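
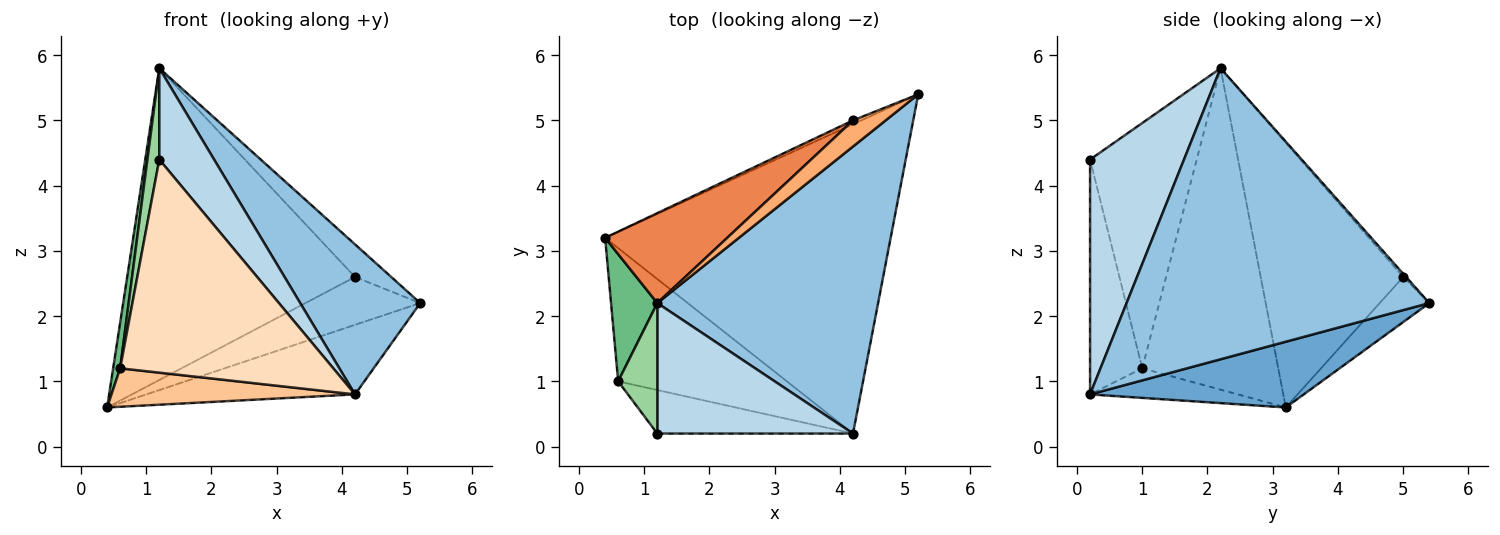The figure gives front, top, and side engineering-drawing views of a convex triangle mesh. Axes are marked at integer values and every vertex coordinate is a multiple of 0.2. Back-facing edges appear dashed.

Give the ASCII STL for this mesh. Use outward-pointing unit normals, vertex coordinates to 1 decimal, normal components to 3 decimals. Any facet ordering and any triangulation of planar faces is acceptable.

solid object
 facet normal 0.219 0.214 -0.952
  outer loop
   vertex 4.2 0.2 0.8
   vertex 0.4 3.2 0.6
   vertex 5.2 5.4 2.2
  endloop
 endfacet
 facet normal 0.760 -0.301 0.576
  outer loop
   vertex 1.2 2.2 5.8
   vertex 4.2 0.2 0.8
   vertex 5.2 5.4 2.2
  endloop
 endfacet
 facet normal 0.701 -0.409 0.584
  outer loop
   vertex 1.2 0.2 4.4
   vertex 4.2 0.2 0.8
   vertex 1.2 2.2 5.8
  endloop
 endfacet
 facet normal -0.395 0.916 -0.073
  outer loop
   vertex 4.2 5.0 2.6
   vertex 5.2 5.4 2.2
   vertex 0.4 3.2 0.6
  endloop
 endfacet
 facet normal -0.515 0.824 0.238
  outer loop
   vertex 4.2 5.0 2.6
   vertex 0.4 3.2 0.6
   vertex 1.2 2.2 5.8
  endloop
 endfacet
 facet normal -0.062 0.779 0.623
  outer loop
   vertex 4.2 5.0 2.6
   vertex 1.2 2.2 5.8
   vertex 5.2 5.4 2.2
  endloop
 endfacet
 facet normal -0.166 -0.273 -0.947
  outer loop
   vertex 0.6 1.0 1.2
   vertex 0.4 3.2 0.6
   vertex 4.2 0.2 0.8
  endloop
 endfacet
 facet normal -0.233 -0.953 -0.194
  outer loop
   vertex 0.6 1.0 1.2
   vertex 4.2 0.2 0.8
   vertex 1.2 0.2 4.4
  endloop
 endfacet
 facet normal -0.989 -0.051 0.142
  outer loop
   vertex 0.6 1.0 1.2
   vertex 1.2 2.2 5.8
   vertex 0.4 3.2 0.6
  endloop
 endfacet
 facet normal -0.982 -0.110 0.157
  outer loop
   vertex 0.6 1.0 1.2
   vertex 1.2 0.2 4.4
   vertex 1.2 2.2 5.8
  endloop
 endfacet
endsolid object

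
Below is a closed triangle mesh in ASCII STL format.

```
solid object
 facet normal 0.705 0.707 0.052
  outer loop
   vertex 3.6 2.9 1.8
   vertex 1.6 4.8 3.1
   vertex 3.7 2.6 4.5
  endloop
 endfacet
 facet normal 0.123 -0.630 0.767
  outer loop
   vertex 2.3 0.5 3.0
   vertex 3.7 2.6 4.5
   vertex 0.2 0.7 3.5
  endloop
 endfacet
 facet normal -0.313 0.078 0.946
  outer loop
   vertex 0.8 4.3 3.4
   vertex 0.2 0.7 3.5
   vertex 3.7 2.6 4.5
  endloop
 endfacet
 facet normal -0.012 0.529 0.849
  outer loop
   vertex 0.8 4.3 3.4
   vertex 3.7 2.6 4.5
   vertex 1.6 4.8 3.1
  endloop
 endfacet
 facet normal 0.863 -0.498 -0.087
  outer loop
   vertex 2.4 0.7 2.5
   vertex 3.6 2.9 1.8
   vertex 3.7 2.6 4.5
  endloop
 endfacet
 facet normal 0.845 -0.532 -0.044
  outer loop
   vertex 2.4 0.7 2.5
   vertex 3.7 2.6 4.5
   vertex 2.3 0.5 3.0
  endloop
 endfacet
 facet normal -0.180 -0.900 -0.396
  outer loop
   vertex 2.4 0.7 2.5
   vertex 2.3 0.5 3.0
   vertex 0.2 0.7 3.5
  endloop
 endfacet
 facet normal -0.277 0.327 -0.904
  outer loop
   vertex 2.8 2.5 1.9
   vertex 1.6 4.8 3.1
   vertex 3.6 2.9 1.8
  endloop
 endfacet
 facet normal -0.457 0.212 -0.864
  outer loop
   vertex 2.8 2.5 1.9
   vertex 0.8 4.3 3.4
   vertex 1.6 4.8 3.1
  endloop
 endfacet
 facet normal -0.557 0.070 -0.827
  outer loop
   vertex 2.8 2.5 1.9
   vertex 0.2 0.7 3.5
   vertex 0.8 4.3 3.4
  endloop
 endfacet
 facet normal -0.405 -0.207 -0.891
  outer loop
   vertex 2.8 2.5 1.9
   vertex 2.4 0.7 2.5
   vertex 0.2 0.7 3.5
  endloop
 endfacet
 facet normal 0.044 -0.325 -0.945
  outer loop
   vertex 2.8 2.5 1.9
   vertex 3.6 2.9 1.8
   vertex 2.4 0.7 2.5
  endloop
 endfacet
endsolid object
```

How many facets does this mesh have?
12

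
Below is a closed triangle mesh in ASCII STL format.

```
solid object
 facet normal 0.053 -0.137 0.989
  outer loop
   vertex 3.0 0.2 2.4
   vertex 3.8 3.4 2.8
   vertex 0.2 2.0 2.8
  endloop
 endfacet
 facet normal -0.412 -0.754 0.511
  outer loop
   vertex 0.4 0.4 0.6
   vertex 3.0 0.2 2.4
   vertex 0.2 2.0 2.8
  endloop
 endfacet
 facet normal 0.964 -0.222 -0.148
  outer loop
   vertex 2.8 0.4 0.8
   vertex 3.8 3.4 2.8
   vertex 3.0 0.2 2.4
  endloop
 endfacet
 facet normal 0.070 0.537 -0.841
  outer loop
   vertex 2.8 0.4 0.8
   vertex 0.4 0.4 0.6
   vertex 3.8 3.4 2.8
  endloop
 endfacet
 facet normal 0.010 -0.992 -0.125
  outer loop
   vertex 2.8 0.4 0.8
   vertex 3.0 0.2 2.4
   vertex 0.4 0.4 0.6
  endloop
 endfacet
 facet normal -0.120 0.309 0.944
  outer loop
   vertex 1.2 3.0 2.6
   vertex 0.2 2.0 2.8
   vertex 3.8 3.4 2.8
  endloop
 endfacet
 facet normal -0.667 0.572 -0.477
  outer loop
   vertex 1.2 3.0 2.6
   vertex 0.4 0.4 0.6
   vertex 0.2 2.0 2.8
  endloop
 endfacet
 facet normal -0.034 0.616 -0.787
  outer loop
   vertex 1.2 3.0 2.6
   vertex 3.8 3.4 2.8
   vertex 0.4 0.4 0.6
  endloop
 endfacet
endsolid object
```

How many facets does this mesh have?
8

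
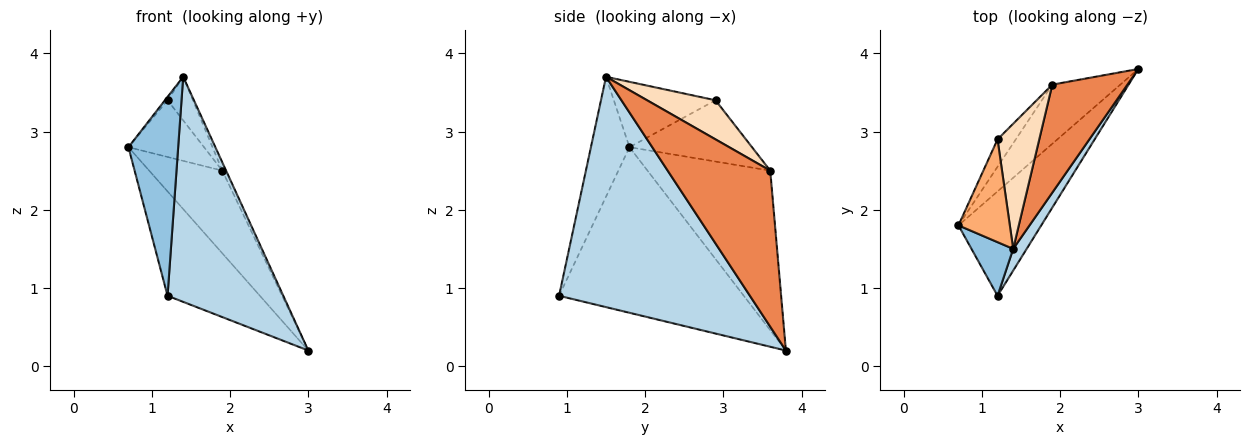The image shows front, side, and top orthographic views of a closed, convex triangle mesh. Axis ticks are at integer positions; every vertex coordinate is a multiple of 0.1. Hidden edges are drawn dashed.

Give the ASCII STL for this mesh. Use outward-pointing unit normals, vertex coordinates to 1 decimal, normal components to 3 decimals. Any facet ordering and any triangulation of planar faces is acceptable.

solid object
 facet normal -0.816 0.408 -0.408
  outer loop
   vertex 1.2 0.9 0.9
   vertex 0.7 1.8 2.8
   vertex 3.0 3.8 0.2
  endloop
 endfacet
 facet normal -0.599 -0.773 0.208
  outer loop
   vertex 1.4 1.5 3.7
   vertex 0.7 1.8 2.8
   vertex 1.2 0.9 0.9
  endloop
 endfacet
 facet normal 0.854 -0.518 0.050
  outer loop
   vertex 1.4 1.5 3.7
   vertex 1.2 0.9 0.9
   vertex 3.0 3.8 0.2
  endloop
 endfacet
 facet normal -0.807 0.480 -0.344
  outer loop
   vertex 1.9 3.6 2.5
   vertex 3.0 3.8 0.2
   vertex 0.7 1.8 2.8
  endloop
 endfacet
 facet normal 0.901 0.033 0.434
  outer loop
   vertex 1.9 3.6 2.5
   vertex 1.4 1.5 3.7
   vertex 3.0 3.8 0.2
  endloop
 endfacet
 facet normal -0.786 0.020 0.618
  outer loop
   vertex 1.2 2.9 3.4
   vertex 0.7 1.8 2.8
   vertex 1.4 1.5 3.7
  endloop
 endfacet
 facet normal -0.825 0.509 -0.246
  outer loop
   vertex 1.2 2.9 3.4
   vertex 1.9 3.6 2.5
   vertex 0.7 1.8 2.8
  endloop
 endfacet
 facet normal 0.663 0.246 0.707
  outer loop
   vertex 1.2 2.9 3.4
   vertex 1.4 1.5 3.7
   vertex 1.9 3.6 2.5
  endloop
 endfacet
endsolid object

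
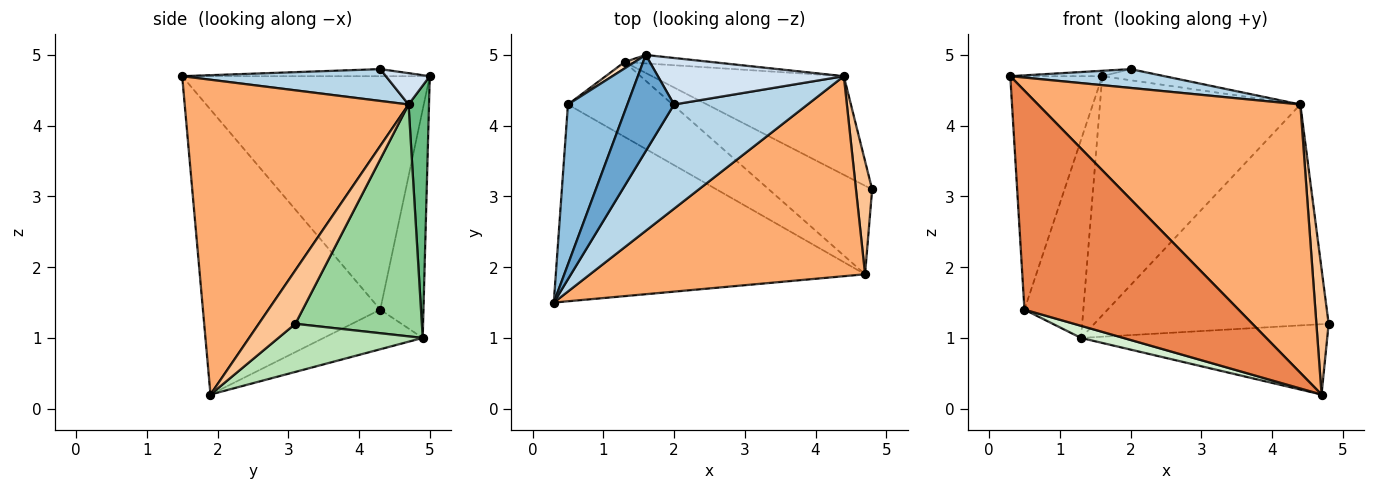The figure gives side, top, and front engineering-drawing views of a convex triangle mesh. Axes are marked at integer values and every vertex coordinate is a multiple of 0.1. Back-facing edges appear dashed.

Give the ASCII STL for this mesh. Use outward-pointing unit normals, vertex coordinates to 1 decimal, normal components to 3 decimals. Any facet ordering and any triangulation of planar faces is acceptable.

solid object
 facet normal -0.150 0.056 0.987
  outer loop
   vertex 2.0 4.3 4.8
   vertex 1.6 5.0 4.7
   vertex 0.3 1.5 4.7
  endloop
 endfacet
 facet normal -0.912 0.339 0.232
  outer loop
   vertex 0.5 4.3 1.4
   vertex 0.3 1.5 4.7
   vertex 1.6 5.0 4.7
  endloop
 endfacet
 facet normal 0.228 -0.173 0.958
  outer loop
   vertex 4.4 4.7 4.3
   vertex 2.0 4.3 4.8
   vertex 0.3 1.5 4.7
  endloop
 endfacet
 facet normal 0.162 0.230 0.960
  outer loop
   vertex 4.4 4.7 4.3
   vertex 1.6 5.0 4.7
   vertex 2.0 4.3 4.8
  endloop
 endfacet
 facet normal -0.524 -0.633 -0.569
  outer loop
   vertex 4.7 1.9 0.2
   vertex 0.3 1.5 4.7
   vertex 0.5 4.3 1.4
  endloop
 endfacet
 facet normal 0.565 -0.662 0.493
  outer loop
   vertex 4.7 1.9 0.2
   vertex 4.4 4.7 4.3
   vertex 0.3 1.5 4.7
  endloop
 endfacet
 facet normal 0.912 -0.305 0.275
  outer loop
   vertex 4.7 1.9 0.2
   vertex 4.8 3.1 1.2
   vertex 4.4 4.7 4.3
  endloop
 endfacet
 facet normal -0.591 0.806 0.026
  outer loop
   vertex 1.3 4.9 1.0
   vertex 0.5 4.3 1.4
   vertex 1.6 5.0 4.7
  endloop
 endfacet
 facet normal 0.102 0.994 -0.035
  outer loop
   vertex 1.3 4.9 1.0
   vertex 1.6 5.0 4.7
   vertex 4.4 4.7 4.3
  endloop
 endfacet
 facet normal 0.442 0.819 -0.366
  outer loop
   vertex 1.3 4.9 1.0
   vertex 4.4 4.7 4.3
   vertex 4.8 3.1 1.2
  endloop
 endfacet
 facet normal 0.343 0.584 -0.736
  outer loop
   vertex 1.3 4.9 1.0
   vertex 4.8 3.1 1.2
   vertex 4.7 1.9 0.2
  endloop
 endfacet
 facet normal -0.350 -0.150 -0.925
  outer loop
   vertex 1.3 4.9 1.0
   vertex 4.7 1.9 0.2
   vertex 0.5 4.3 1.4
  endloop
 endfacet
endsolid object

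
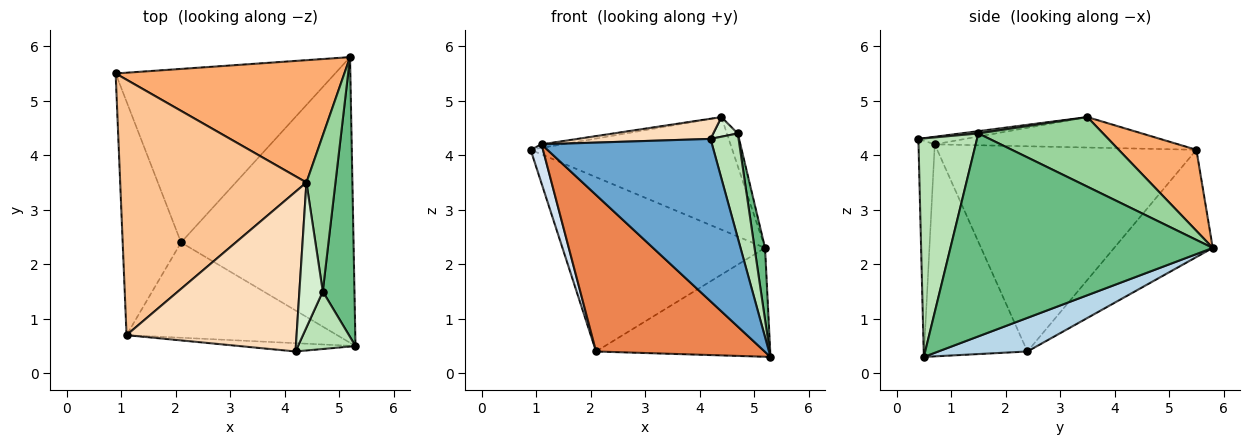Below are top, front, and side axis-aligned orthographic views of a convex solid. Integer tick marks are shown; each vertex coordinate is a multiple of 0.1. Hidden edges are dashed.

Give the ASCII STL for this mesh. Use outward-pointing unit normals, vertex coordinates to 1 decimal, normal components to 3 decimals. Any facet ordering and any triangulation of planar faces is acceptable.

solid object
 facet normal -0.095 -0.994 -0.051
  outer loop
   vertex 1.1 0.7 4.2
   vertex 5.3 0.5 0.3
   vertex 4.2 0.4 4.3
  endloop
 endfacet
 facet normal -0.326 0.670 -0.667
  outer loop
   vertex 2.1 2.4 0.4
   vertex 0.9 5.5 4.1
   vertex 5.2 5.8 2.3
  endloop
 endfacet
 facet normal 0.179 0.350 -0.919
  outer loop
   vertex 2.1 2.4 0.4
   vertex 5.2 5.8 2.3
   vertex 5.3 0.5 0.3
  endloop
 endfacet
 facet normal -0.961 -0.046 -0.273
  outer loop
   vertex 2.1 2.4 0.4
   vertex 1.1 0.7 4.2
   vertex 0.9 5.5 4.1
  endloop
 endfacet
 facet normal -0.464 -0.757 -0.461
  outer loop
   vertex 2.1 2.4 0.4
   vertex 5.3 0.5 0.3
   vertex 1.1 0.7 4.2
  endloop
 endfacet
 facet normal 0.252 0.655 0.712
  outer loop
   vertex 4.4 3.5 4.7
   vertex 5.2 5.8 2.3
   vertex 0.9 5.5 4.1
  endloop
 endfacet
 facet normal -0.161 0.014 0.987
  outer loop
   vertex 4.4 3.5 4.7
   vertex 0.9 5.5 4.1
   vertex 1.1 0.7 4.2
  endloop
 endfacet
 facet normal -0.044 -0.125 0.991
  outer loop
   vertex 4.4 3.5 4.7
   vertex 1.1 0.7 4.2
   vertex 4.2 0.4 4.3
  endloop
 endfacet
 facet normal 0.987 -0.040 0.154
  outer loop
   vertex 4.7 1.5 4.4
   vertex 5.3 0.5 0.3
   vertex 5.2 5.8 2.3
  endloop
 endfacet
 facet normal 0.920 0.080 0.384
  outer loop
   vertex 4.7 1.5 4.4
   vertex 5.2 5.8 2.3
   vertex 4.4 3.5 4.7
  endloop
 endfacet
 facet normal 0.878 -0.420 0.231
  outer loop
   vertex 4.7 1.5 4.4
   vertex 4.2 0.4 4.3
   vertex 5.3 0.5 0.3
  endloop
 endfacet
 facet normal 0.096 -0.133 0.986
  outer loop
   vertex 4.7 1.5 4.4
   vertex 4.4 3.5 4.7
   vertex 4.2 0.4 4.3
  endloop
 endfacet
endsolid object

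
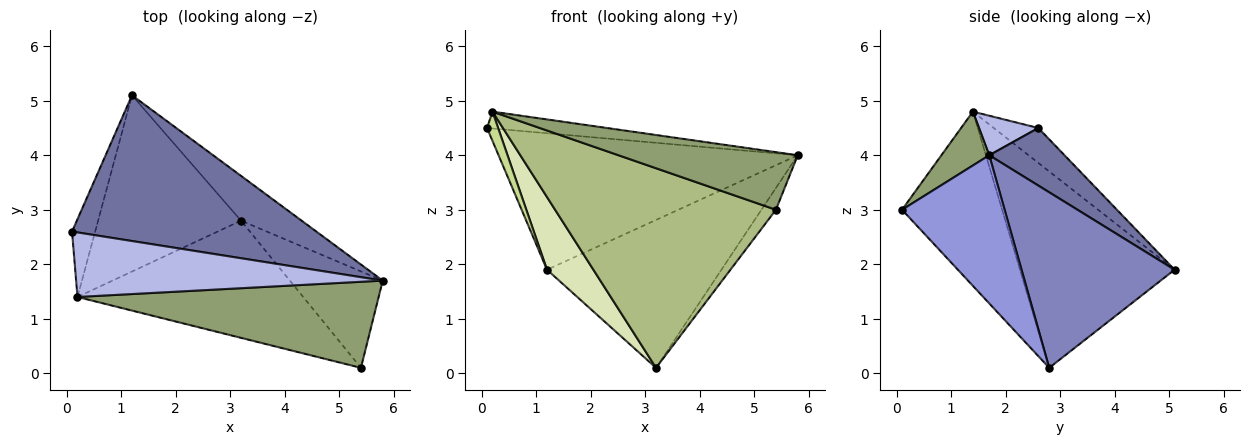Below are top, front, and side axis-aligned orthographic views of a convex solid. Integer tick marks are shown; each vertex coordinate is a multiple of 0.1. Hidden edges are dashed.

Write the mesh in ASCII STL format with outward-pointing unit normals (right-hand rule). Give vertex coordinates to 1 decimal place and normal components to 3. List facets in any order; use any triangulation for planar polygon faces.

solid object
 facet normal 0.169 0.674 0.719
  outer loop
   vertex 1.2 5.1 1.9
   vertex 0.1 2.6 4.5
   vertex 5.8 1.7 4.0
  endloop
 endfacet
 facet normal 0.643 0.733 -0.222
  outer loop
   vertex 3.2 2.8 0.1
   vertex 1.2 5.1 1.9
   vertex 5.8 1.7 4.0
  endloop
 endfacet
 facet normal 0.841 0.119 -0.527
  outer loop
   vertex 5.4 0.1 3.0
   vertex 3.2 2.8 0.1
   vertex 5.8 1.7 4.0
  endloop
 endfacet
 facet normal 0.124 0.250 0.960
  outer loop
   vertex 0.2 1.4 4.8
   vertex 5.8 1.7 4.0
   vertex 0.1 2.6 4.5
  endloop
 endfacet
 facet normal 0.147 -0.550 0.822
  outer loop
   vertex 0.2 1.4 4.8
   vertex 5.4 0.1 3.0
   vertex 5.8 1.7 4.0
  endloop
 endfacet
 facet normal -0.364 -0.803 -0.472
  outer loop
   vertex 0.2 1.4 4.8
   vertex 3.2 2.8 0.1
   vertex 5.4 0.1 3.0
  endloop
 endfacet
 facet normal -0.816 -0.203 -0.541
  outer loop
   vertex 0.2 1.4 4.8
   vertex 0.1 2.6 4.5
   vertex 1.2 5.1 1.9
  endloop
 endfacet
 facet normal -0.786 -0.236 -0.572
  outer loop
   vertex 0.2 1.4 4.8
   vertex 1.2 5.1 1.9
   vertex 3.2 2.8 0.1
  endloop
 endfacet
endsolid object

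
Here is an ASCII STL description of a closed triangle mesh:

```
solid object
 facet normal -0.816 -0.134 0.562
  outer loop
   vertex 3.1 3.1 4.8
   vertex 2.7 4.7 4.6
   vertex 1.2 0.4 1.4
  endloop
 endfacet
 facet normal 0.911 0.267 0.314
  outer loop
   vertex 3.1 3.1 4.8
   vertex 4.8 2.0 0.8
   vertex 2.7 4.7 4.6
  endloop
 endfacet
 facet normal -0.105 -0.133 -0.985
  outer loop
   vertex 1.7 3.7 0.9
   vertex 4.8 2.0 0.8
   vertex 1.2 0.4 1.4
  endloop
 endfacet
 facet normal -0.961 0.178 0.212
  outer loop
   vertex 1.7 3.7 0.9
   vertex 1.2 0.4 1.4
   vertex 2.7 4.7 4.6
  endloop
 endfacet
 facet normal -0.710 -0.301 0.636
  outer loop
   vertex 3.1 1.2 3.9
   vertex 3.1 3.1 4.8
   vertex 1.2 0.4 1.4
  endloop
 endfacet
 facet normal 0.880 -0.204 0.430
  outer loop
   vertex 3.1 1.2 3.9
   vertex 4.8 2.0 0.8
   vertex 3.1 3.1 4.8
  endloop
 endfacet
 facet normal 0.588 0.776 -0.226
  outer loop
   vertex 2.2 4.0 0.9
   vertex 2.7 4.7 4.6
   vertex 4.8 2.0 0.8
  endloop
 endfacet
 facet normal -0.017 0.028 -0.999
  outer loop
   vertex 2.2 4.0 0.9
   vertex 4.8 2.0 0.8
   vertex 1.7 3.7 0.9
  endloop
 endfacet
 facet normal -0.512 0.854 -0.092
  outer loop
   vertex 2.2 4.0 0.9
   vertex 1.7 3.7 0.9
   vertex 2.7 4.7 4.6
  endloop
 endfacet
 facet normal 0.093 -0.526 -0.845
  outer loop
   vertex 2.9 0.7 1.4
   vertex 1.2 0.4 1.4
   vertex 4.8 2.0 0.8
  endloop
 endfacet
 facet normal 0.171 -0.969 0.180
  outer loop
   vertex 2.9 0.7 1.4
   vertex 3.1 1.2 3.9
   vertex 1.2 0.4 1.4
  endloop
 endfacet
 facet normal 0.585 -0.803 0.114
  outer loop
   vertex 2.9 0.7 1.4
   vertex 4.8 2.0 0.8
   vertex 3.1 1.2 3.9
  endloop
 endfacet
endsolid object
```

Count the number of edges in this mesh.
18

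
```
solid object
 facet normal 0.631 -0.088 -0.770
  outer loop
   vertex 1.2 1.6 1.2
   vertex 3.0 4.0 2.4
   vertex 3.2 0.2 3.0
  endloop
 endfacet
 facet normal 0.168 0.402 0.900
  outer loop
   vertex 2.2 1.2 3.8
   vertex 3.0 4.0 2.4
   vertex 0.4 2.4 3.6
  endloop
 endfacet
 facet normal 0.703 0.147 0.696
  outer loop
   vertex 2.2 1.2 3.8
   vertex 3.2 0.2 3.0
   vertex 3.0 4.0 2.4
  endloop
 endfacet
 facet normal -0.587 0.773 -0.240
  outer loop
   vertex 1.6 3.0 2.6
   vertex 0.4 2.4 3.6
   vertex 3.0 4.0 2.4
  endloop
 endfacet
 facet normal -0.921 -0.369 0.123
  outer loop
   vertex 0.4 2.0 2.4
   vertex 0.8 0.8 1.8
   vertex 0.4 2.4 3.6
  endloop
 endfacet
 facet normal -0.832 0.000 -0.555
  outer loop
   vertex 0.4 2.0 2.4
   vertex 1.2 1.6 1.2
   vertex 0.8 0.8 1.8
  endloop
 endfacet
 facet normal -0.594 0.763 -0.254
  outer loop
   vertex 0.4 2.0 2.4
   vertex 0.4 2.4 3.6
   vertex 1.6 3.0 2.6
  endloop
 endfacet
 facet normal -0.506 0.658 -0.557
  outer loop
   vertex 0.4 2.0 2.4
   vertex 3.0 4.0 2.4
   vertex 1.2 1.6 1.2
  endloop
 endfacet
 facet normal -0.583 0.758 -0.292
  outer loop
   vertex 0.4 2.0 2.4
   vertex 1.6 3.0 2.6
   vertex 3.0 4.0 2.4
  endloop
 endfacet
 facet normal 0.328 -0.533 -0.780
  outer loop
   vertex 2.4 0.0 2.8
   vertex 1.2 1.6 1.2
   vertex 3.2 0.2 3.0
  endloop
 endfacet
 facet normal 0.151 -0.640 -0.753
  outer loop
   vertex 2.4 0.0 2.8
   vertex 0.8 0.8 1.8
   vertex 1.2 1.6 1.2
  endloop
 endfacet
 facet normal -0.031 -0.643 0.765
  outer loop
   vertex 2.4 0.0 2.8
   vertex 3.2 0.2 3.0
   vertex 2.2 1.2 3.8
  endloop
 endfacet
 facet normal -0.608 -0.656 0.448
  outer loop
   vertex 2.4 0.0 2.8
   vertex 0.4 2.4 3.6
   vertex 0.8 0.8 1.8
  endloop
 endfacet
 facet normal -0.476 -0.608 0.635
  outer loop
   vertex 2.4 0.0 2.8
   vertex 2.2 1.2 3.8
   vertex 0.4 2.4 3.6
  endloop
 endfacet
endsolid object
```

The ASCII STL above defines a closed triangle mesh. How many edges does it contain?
21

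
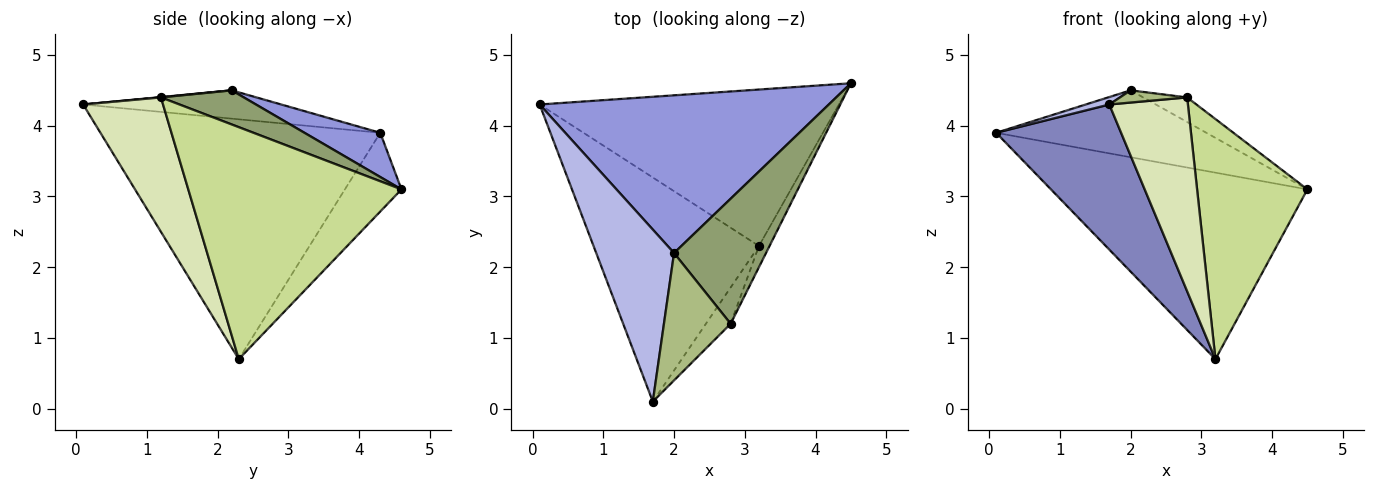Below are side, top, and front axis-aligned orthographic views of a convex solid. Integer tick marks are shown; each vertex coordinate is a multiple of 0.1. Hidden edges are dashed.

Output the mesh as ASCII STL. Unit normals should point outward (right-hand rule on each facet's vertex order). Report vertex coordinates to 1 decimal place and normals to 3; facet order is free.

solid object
 facet normal -0.167 0.755 -0.634
  outer loop
   vertex 3.2 2.3 0.7
   vertex 0.1 4.3 3.9
   vertex 4.5 4.6 3.1
  endloop
 endfacet
 facet normal -0.773 -0.345 -0.533
  outer loop
   vertex 3.2 2.3 0.7
   vertex 1.7 0.1 4.3
   vertex 0.1 4.3 3.9
  endloop
 endfacet
 facet normal 0.139 0.387 0.912
  outer loop
   vertex 2.0 2.2 4.5
   vertex 4.5 4.6 3.1
   vertex 0.1 4.3 3.9
  endloop
 endfacet
 facet normal -0.341 -0.041 0.939
  outer loop
   vertex 2.0 2.2 4.5
   vertex 0.1 4.3 3.9
   vertex 1.7 0.1 4.3
  endloop
 endfacet
 facet normal 0.342 0.181 0.922
  outer loop
   vertex 2.8 1.2 4.4
   vertex 4.5 4.6 3.1
   vertex 2.0 2.2 4.5
  endloop
 endfacet
 facet normal 0.005 -0.096 0.995
  outer loop
   vertex 2.8 1.2 4.4
   vertex 2.0 2.2 4.5
   vertex 1.7 0.1 4.3
  endloop
 endfacet
 facet normal 0.887 -0.459 -0.041
  outer loop
   vertex 2.8 1.2 4.4
   vertex 3.2 2.3 0.7
   vertex 4.5 4.6 3.1
  endloop
 endfacet
 facet normal 0.707 -0.695 -0.130
  outer loop
   vertex 2.8 1.2 4.4
   vertex 1.7 0.1 4.3
   vertex 3.2 2.3 0.7
  endloop
 endfacet
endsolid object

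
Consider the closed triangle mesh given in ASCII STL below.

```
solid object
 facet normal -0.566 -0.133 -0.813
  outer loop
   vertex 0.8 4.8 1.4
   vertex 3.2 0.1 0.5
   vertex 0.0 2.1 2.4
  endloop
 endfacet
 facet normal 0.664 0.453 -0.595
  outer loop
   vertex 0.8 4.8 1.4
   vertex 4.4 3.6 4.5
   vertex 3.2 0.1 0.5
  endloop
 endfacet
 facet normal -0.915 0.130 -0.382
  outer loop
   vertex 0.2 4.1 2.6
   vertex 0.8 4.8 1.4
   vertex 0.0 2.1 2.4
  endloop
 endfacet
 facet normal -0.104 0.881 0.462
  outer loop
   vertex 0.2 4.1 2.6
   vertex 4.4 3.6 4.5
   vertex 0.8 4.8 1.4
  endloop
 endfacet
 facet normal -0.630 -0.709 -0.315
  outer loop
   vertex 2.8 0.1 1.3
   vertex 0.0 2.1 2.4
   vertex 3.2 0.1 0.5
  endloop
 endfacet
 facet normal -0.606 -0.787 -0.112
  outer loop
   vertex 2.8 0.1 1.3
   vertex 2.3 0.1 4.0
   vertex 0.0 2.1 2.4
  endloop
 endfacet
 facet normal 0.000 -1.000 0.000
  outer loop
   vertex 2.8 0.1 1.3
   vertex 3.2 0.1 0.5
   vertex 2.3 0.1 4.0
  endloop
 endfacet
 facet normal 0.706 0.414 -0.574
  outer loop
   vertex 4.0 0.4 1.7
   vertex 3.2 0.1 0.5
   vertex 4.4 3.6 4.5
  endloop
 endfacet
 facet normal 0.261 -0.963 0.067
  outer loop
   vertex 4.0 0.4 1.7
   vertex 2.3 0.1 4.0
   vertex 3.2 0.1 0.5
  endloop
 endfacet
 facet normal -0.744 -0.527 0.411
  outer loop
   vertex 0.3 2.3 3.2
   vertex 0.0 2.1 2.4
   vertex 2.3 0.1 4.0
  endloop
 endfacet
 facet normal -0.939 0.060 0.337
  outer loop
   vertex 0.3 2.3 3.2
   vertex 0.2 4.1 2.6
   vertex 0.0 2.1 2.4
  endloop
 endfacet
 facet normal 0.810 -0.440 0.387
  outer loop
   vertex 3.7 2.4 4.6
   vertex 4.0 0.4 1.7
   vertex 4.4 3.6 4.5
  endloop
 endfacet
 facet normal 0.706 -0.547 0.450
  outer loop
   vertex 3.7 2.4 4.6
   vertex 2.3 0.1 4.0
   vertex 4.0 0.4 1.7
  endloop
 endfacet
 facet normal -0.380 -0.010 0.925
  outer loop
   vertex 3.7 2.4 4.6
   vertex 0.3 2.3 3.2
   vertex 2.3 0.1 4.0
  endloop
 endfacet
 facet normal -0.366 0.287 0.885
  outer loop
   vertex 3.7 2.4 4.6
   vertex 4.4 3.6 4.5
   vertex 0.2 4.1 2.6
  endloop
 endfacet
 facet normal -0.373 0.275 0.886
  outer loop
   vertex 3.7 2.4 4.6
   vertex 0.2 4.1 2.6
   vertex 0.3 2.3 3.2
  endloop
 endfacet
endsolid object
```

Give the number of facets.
16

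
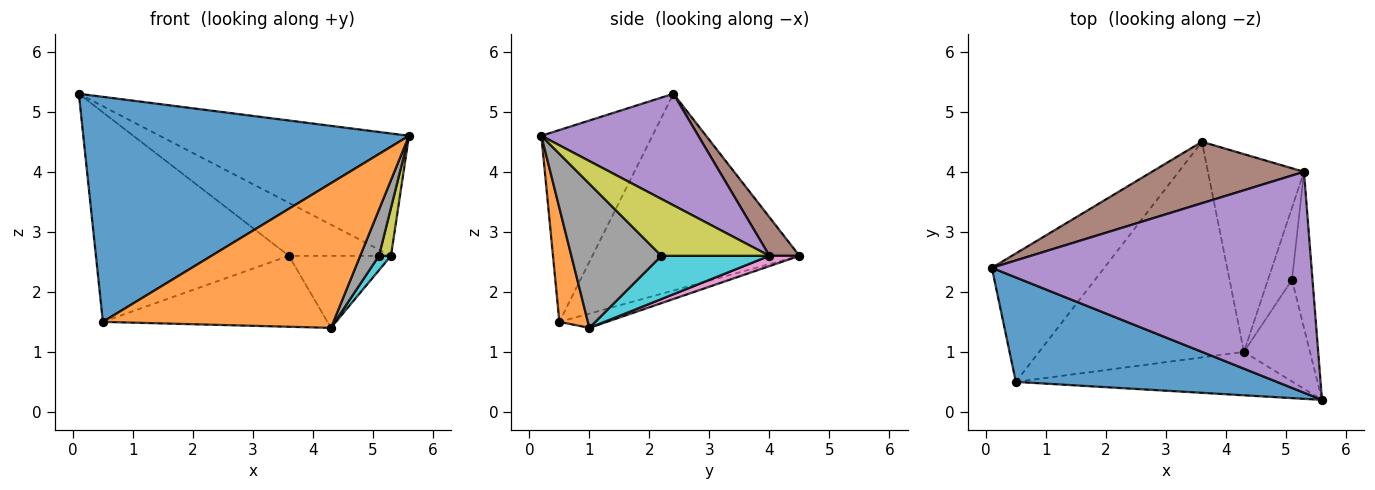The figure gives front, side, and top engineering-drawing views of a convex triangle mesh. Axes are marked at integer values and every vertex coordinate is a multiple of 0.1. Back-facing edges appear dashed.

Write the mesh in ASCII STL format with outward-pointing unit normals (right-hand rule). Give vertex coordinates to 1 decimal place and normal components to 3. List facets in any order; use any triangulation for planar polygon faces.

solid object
 facet normal -0.295 -0.867 0.402
  outer loop
   vertex 0.5 0.5 1.5
   vertex 5.6 0.2 4.6
   vertex 0.1 2.4 5.3
  endloop
 endfacet
 facet normal 0.118 -0.951 -0.286
  outer loop
   vertex 0.5 0.5 1.5
   vertex 4.3 1.0 1.4
   vertex 5.6 0.2 4.6
  endloop
 endfacet
 facet normal -0.675 0.629 -0.386
  outer loop
   vertex 0.5 0.5 1.5
   vertex 0.1 2.4 5.3
   vertex 3.6 4.5 2.6
  endloop
 endfacet
 facet normal -0.066 0.312 -0.948
  outer loop
   vertex 0.5 0.5 1.5
   vertex 3.6 4.5 2.6
   vertex 4.3 1.0 1.4
  endloop
 endfacet
 facet normal 0.292 0.463 0.837
  outer loop
   vertex 5.3 4.0 2.6
   vertex 0.1 2.4 5.3
   vertex 5.6 0.2 4.6
  endloop
 endfacet
 facet normal 0.189 0.642 0.744
  outer loop
   vertex 5.3 4.0 2.6
   vertex 3.6 4.5 2.6
   vertex 0.1 2.4 5.3
  endloop
 endfacet
 facet normal 0.100 0.341 -0.935
  outer loop
   vertex 5.3 4.0 2.6
   vertex 4.3 1.0 1.4
   vertex 3.6 4.5 2.6
  endloop
 endfacet
 facet normal 0.893 -0.186 -0.409
  outer loop
   vertex 5.1 2.2 2.6
   vertex 5.6 0.2 4.6
   vertex 4.3 1.0 1.4
  endloop
 endfacet
 facet normal 0.935 -0.104 -0.338
  outer loop
   vertex 5.1 2.2 2.6
   vertex 5.3 4.0 2.6
   vertex 5.6 0.2 4.6
  endloop
 endfacet
 facet normal 0.870 -0.097 -0.483
  outer loop
   vertex 5.1 2.2 2.6
   vertex 4.3 1.0 1.4
   vertex 5.3 4.0 2.6
  endloop
 endfacet
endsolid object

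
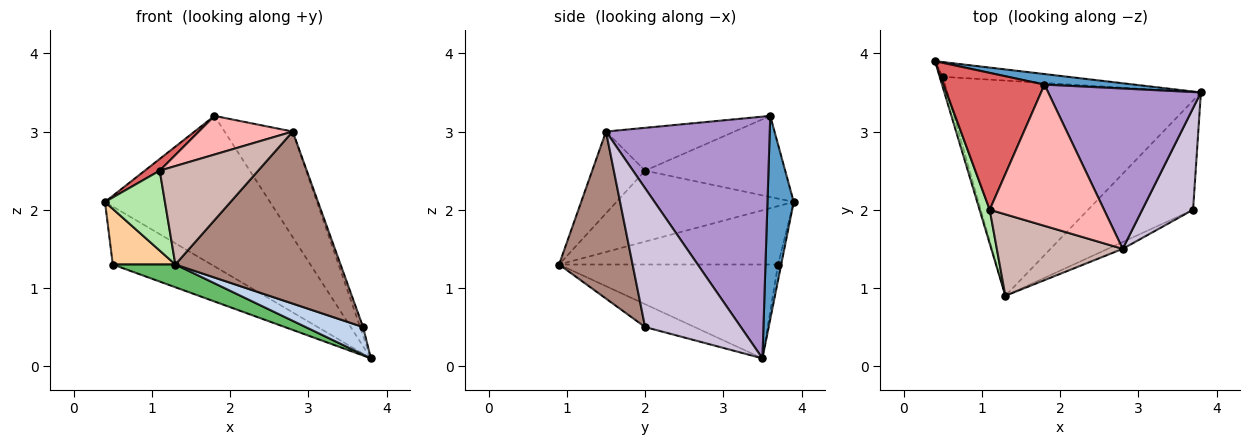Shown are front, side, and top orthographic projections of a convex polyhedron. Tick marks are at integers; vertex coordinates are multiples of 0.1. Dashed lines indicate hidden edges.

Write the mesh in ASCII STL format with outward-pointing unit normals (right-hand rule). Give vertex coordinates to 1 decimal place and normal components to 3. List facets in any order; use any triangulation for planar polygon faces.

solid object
 facet normal 0.157 0.985 0.069
  outer loop
   vertex 1.8 3.6 3.2
   vertex 3.8 3.5 0.1
   vertex 0.4 3.9 2.1
  endloop
 endfacet
 facet normal -0.207 -0.239 -0.949
  outer loop
   vertex 3.7 2.0 0.5
   vertex 1.3 0.9 1.3
   vertex 3.8 3.5 0.1
  endloop
 endfacet
 facet normal -0.031 0.969 -0.246
  outer loop
   vertex 0.5 3.7 1.3
   vertex 0.4 3.9 2.1
   vertex 3.8 3.5 0.1
  endloop
 endfacet
 facet normal -0.960 -0.274 -0.051
  outer loop
   vertex 0.5 3.7 1.3
   vertex 1.3 0.9 1.3
   vertex 0.4 3.9 2.1
  endloop
 endfacet
 facet normal -0.345 -0.099 -0.933
  outer loop
   vertex 0.5 3.7 1.3
   vertex 3.8 3.5 0.1
   vertex 1.3 0.9 1.3
  endloop
 endfacet
 facet normal -0.939 -0.317 0.135
  outer loop
   vertex 1.1 2.0 2.5
   vertex 0.4 3.9 2.1
   vertex 1.3 0.9 1.3
  endloop
 endfacet
 facet normal -0.625 -0.067 0.778
  outer loop
   vertex 1.1 2.0 2.5
   vertex 1.8 3.6 3.2
   vertex 0.4 3.9 2.1
  endloop
 endfacet
 facet normal -0.340 -0.248 0.907
  outer loop
   vertex 2.8 1.5 3.0
   vertex 1.8 3.6 3.2
   vertex 1.1 2.0 2.5
  endloop
 endfacet
 facet normal 0.798 0.332 0.504
  outer loop
   vertex 2.8 1.5 3.0
   vertex 3.8 3.5 0.1
   vertex 1.8 3.6 3.2
  endloop
 endfacet
 facet normal 0.939 0.029 0.344
  outer loop
   vertex 2.8 1.5 3.0
   vertex 3.7 2.0 0.5
   vertex 3.8 3.5 0.1
  endloop
 endfacet
 facet normal 0.406 -0.913 -0.036
  outer loop
   vertex 2.8 1.5 3.0
   vertex 1.3 0.9 1.3
   vertex 3.7 2.0 0.5
  endloop
 endfacet
 facet normal -0.383 -0.712 0.589
  outer loop
   vertex 2.8 1.5 3.0
   vertex 1.1 2.0 2.5
   vertex 1.3 0.9 1.3
  endloop
 endfacet
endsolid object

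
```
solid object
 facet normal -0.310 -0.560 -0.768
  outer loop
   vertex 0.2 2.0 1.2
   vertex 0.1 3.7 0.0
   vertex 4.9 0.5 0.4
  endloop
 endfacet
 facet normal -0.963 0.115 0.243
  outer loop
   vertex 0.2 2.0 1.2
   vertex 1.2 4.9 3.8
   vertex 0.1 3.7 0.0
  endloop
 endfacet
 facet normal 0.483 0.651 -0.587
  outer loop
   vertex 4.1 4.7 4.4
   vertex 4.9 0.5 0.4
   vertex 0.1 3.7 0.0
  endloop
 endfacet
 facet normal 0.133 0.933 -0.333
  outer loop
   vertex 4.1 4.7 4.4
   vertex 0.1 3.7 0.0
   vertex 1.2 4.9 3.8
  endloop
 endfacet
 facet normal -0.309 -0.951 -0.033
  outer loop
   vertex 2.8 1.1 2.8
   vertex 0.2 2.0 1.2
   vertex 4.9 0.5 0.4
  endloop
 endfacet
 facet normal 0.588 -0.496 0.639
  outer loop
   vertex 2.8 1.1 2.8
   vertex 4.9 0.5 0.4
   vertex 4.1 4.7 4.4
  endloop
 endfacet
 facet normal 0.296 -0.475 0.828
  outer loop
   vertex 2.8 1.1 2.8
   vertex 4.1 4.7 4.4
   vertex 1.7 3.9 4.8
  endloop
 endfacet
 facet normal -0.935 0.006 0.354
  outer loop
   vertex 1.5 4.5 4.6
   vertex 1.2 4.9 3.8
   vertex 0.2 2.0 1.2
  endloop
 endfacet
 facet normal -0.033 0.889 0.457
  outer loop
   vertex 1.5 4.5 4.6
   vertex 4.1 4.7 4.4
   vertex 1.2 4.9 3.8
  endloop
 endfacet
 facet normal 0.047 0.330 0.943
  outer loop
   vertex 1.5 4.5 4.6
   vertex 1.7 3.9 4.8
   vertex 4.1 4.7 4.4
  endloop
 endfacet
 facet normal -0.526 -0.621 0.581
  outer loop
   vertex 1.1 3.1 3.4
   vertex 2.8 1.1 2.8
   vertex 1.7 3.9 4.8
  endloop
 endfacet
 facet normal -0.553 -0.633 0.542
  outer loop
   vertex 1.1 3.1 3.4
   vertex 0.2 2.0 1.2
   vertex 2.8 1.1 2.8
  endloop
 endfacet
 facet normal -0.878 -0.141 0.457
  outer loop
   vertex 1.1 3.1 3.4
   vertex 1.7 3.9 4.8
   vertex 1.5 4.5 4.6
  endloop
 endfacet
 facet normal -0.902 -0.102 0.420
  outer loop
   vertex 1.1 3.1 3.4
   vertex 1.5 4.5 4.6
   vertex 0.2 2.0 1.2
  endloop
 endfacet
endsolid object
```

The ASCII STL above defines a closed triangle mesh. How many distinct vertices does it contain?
9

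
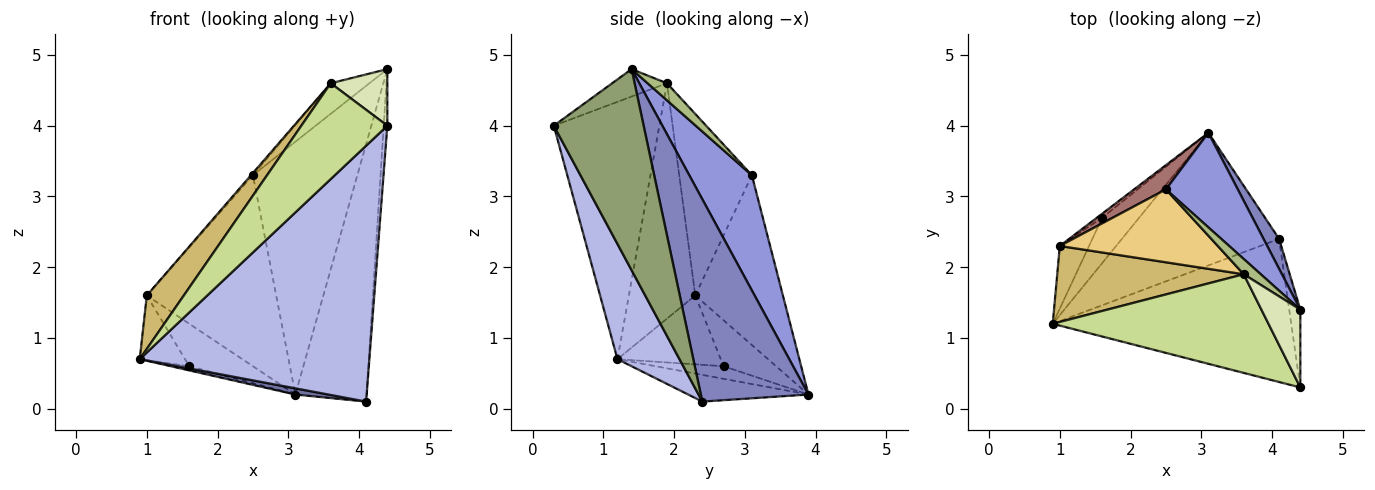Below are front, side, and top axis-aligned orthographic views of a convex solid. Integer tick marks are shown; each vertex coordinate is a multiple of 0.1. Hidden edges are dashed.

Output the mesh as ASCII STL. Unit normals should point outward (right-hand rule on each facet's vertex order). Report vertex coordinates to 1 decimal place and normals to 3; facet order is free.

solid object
 facet normal -0.167 -0.046 -0.985
  outer loop
   vertex 4.1 2.4 0.1
   vertex 0.9 1.2 0.7
   vertex 3.1 3.9 0.2
  endloop
 endfacet
 facet normal 0.832 0.551 0.064
  outer loop
   vertex 4.1 2.4 0.1
   vertex 3.1 3.9 0.2
   vertex 4.4 1.4 4.8
  endloop
 endfacet
 facet normal 0.490 0.817 0.306
  outer loop
   vertex 2.5 3.1 3.3
   vertex 4.4 1.4 4.8
   vertex 3.1 3.9 0.2
  endloop
 endfacet
 facet normal 0.229 -0.849 -0.475
  outer loop
   vertex 4.4 0.3 4.0
   vertex 0.9 1.2 0.7
   vertex 4.1 2.4 0.1
  endloop
 endfacet
 facet normal 0.998 0.040 -0.055
  outer loop
   vertex 4.4 0.3 4.0
   vertex 4.1 2.4 0.1
   vertex 4.4 1.4 4.8
  endloop
 endfacet
 facet normal 0.408 0.816 0.408
  outer loop
   vertex 3.6 1.9 4.6
   vertex 4.4 1.4 4.8
   vertex 2.5 3.1 3.3
  endloop
 endfacet
 facet normal -0.650 -0.529 0.545
  outer loop
   vertex 3.6 1.9 4.6
   vertex 0.9 1.2 0.7
   vertex 4.4 0.3 4.0
  endloop
 endfacet
 facet normal -0.495 -0.511 0.703
  outer loop
   vertex 3.6 1.9 4.6
   vertex 4.4 0.3 4.0
   vertex 4.4 1.4 4.8
  endloop
 endfacet
 facet normal -0.321 0.087 -0.943
  outer loop
   vertex 1.6 2.7 0.6
   vertex 3.1 3.9 0.2
   vertex 0.9 1.2 0.7
  endloop
 endfacet
 facet normal -0.718 -0.400 0.569
  outer loop
   vertex 1.0 2.3 1.6
   vertex 0.9 1.2 0.7
   vertex 3.6 1.9 4.6
  endloop
 endfacet
 facet normal -0.754 0.020 0.656
  outer loop
   vertex 1.0 2.3 1.6
   vertex 3.6 1.9 4.6
   vertex 2.5 3.1 3.3
  endloop
 endfacet
 facet normal -0.854 0.374 -0.362
  outer loop
   vertex 1.0 2.3 1.6
   vertex 1.6 2.7 0.6
   vertex 0.9 1.2 0.7
  endloop
 endfacet
 facet normal -0.558 0.823 0.105
  outer loop
   vertex 1.0 2.3 1.6
   vertex 2.5 3.1 3.3
   vertex 3.1 3.9 0.2
  endloop
 endfacet
 facet normal -0.635 0.769 -0.073
  outer loop
   vertex 1.0 2.3 1.6
   vertex 3.1 3.9 0.2
   vertex 1.6 2.7 0.6
  endloop
 endfacet
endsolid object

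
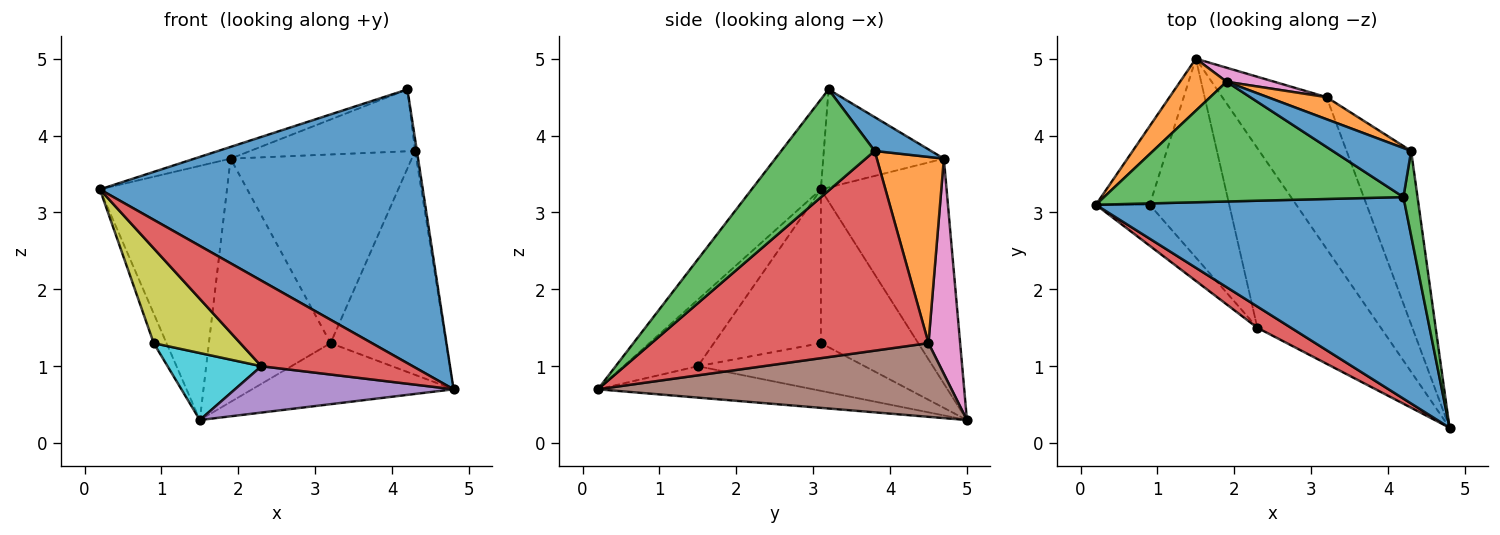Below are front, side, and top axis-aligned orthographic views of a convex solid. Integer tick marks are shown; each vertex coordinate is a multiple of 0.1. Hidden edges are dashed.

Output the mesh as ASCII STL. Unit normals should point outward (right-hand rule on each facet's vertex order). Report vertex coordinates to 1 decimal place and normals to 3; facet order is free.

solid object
 facet normal -0.170 -0.794 0.584
  outer loop
   vertex 4.2 3.2 4.6
   vertex 0.2 3.1 3.3
   vertex 4.8 0.2 0.7
  endloop
 endfacet
 facet normal -0.696 0.703 0.144
  outer loop
   vertex 1.9 4.7 3.7
   vertex 1.5 5.0 0.3
   vertex 0.2 3.1 3.3
  endloop
 endfacet
 facet normal -0.310 0.093 0.946
  outer loop
   vertex 1.9 4.7 3.7
   vertex 0.2 3.1 3.3
   vertex 4.2 3.2 4.6
  endloop
 endfacet
 facet normal -0.430 -0.876 0.217
  outer loop
   vertex 2.3 1.5 1.0
   vertex 4.8 0.2 0.7
   vertex 0.2 3.1 3.3
  endloop
 endfacet
 facet normal -0.239 -0.243 -0.940
  outer loop
   vertex 2.3 1.5 1.0
   vertex 1.5 5.0 0.3
   vertex 4.8 0.2 0.7
  endloop
 endfacet
 facet normal 0.548 0.312 -0.776
  outer loop
   vertex 3.2 4.5 1.3
   vertex 4.8 0.2 0.7
   vertex 1.5 5.0 0.3
  endloop
 endfacet
 facet normal 0.251 0.966 0.056
  outer loop
   vertex 3.2 4.5 1.3
   vertex 1.5 5.0 0.3
   vertex 1.9 4.7 3.7
  endloop
 endfacet
 facet normal -0.937 0.123 -0.328
  outer loop
   vertex 0.9 3.1 1.3
   vertex 0.2 3.1 3.3
   vertex 1.5 5.0 0.3
  endloop
 endfacet
 facet normal -0.750 -0.607 -0.263
  outer loop
   vertex 0.9 3.1 1.3
   vertex 2.3 1.5 1.0
   vertex 0.2 3.1 3.3
  endloop
 endfacet
 facet normal -0.494 -0.278 -0.824
  outer loop
   vertex 0.9 3.1 1.3
   vertex 1.5 5.0 0.3
   vertex 2.3 1.5 1.0
  endloop
 endfacet
 facet normal 0.259 0.757 0.600
  outer loop
   vertex 4.3 3.8 3.8
   vertex 1.9 4.7 3.7
   vertex 4.2 3.2 4.6
  endloop
 endfacet
 facet normal 0.345 0.932 0.109
  outer loop
   vertex 4.3 3.8 3.8
   vertex 3.2 4.5 1.3
   vertex 1.9 4.7 3.7
  endloop
 endfacet
 facet normal 0.990 0.019 0.138
  outer loop
   vertex 4.3 3.8 3.8
   vertex 4.2 3.2 4.6
   vertex 4.8 0.2 0.7
  endloop
 endfacet
 facet normal 0.884 0.369 -0.286
  outer loop
   vertex 4.3 3.8 3.8
   vertex 4.8 0.2 0.7
   vertex 3.2 4.5 1.3
  endloop
 endfacet
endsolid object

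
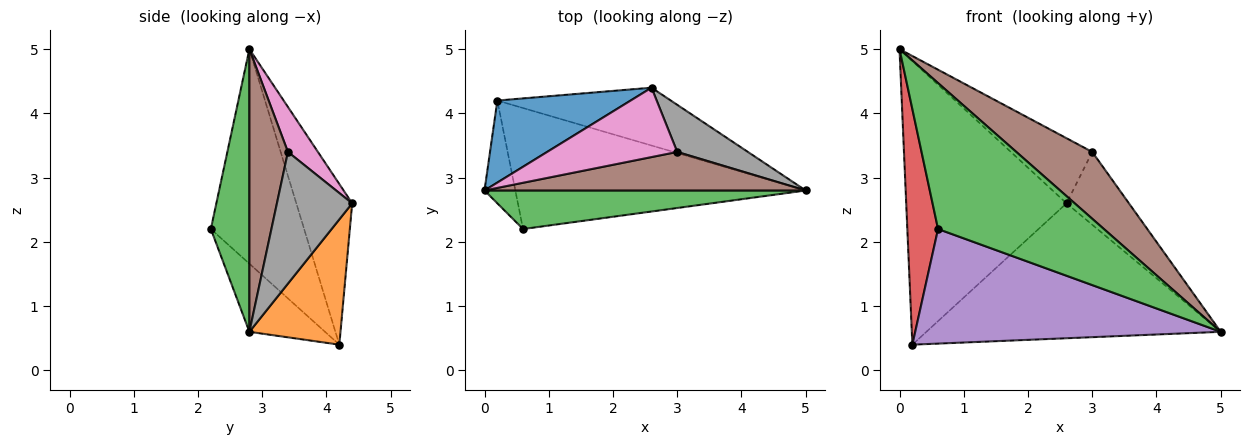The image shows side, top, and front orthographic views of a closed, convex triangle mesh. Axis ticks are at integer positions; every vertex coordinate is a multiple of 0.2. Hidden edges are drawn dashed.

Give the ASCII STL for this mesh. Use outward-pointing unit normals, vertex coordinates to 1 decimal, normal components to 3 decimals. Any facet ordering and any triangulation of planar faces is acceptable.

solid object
 facet normal -0.317 0.911 0.263
  outer loop
   vertex 0.2 4.2 0.4
   vertex 0.0 2.8 5.0
   vertex 2.6 4.4 2.6
  endloop
 endfacet
 facet normal 0.274 0.884 -0.379
  outer loop
   vertex 0.2 4.2 0.4
   vertex 2.6 4.4 2.6
   vertex 5.0 2.8 0.6
  endloop
 endfacet
 facet normal 0.219 -0.943 0.249
  outer loop
   vertex 0.6 2.2 2.2
   vertex 5.0 2.8 0.6
   vertex 0.0 2.8 5.0
  endloop
 endfacet
 facet normal -0.941 -0.310 -0.135
  outer loop
   vertex 0.6 2.2 2.2
   vertex 0.0 2.8 5.0
   vertex 0.2 4.2 0.4
  endloop
 endfacet
 facet normal -0.168 -0.678 -0.716
  outer loop
   vertex 0.6 2.2 2.2
   vertex 0.2 4.2 0.4
   vertex 5.0 2.8 0.6
  endloop
 endfacet
 facet normal 0.403 -0.793 0.457
  outer loop
   vertex 3.0 3.4 3.4
   vertex 0.0 2.8 5.0
   vertex 5.0 2.8 0.6
  endloop
 endfacet
 facet normal 0.244 0.663 0.707
  outer loop
   vertex 3.0 3.4 3.4
   vertex 2.6 4.4 2.6
   vertex 0.0 2.8 5.0
  endloop
 endfacet
 facet normal 0.711 0.590 0.382
  outer loop
   vertex 3.0 3.4 3.4
   vertex 5.0 2.8 0.6
   vertex 2.6 4.4 2.6
  endloop
 endfacet
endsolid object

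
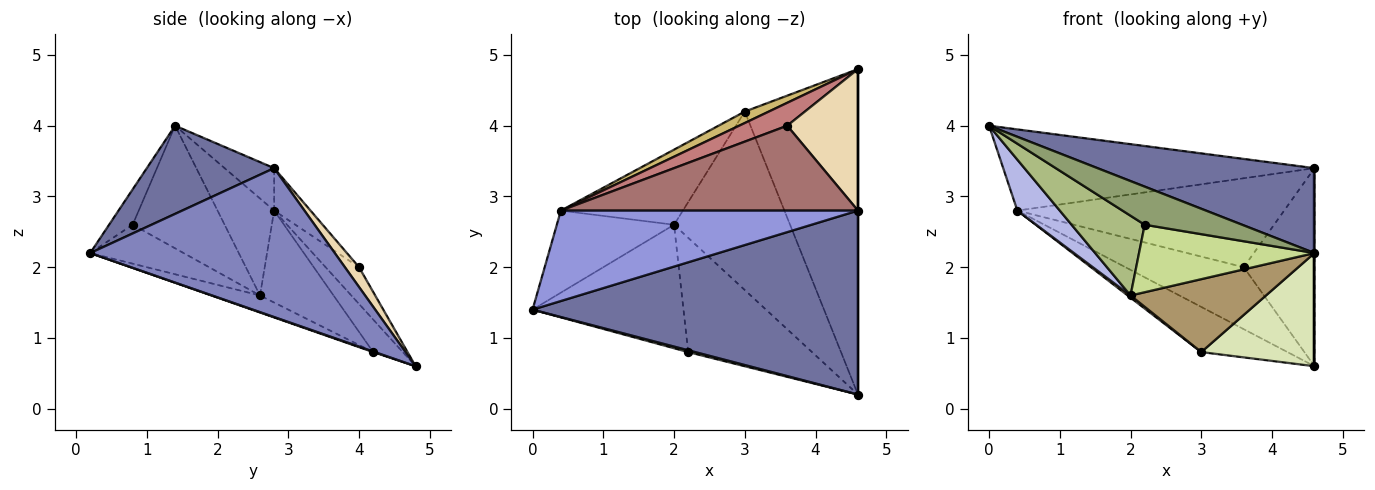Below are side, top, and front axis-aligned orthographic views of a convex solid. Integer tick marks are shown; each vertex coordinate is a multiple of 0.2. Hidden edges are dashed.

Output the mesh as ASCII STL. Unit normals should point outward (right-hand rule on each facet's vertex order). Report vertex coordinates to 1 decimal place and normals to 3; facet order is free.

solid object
 facet normal 0.239 -0.407 0.882
  outer loop
   vertex 4.6 0.2 2.2
   vertex 4.6 2.8 3.4
   vertex 0.0 1.4 4.0
  endloop
 endfacet
 facet normal 1.000 0.000 0.000
  outer loop
   vertex 4.6 4.8 0.6
   vertex 4.6 2.8 3.4
   vertex 4.6 0.2 2.2
  endloop
 endfacet
 facet normal -0.106 0.664 0.740
  outer loop
   vertex 0.4 2.8 2.8
   vertex 0.0 1.4 4.0
   vertex 4.6 2.8 3.4
  endloop
 endfacet
 facet normal -0.575 -0.431 -0.695
  outer loop
   vertex 0.4 2.8 2.8
   vertex 2.0 2.6 1.6
   vertex 0.0 1.4 4.0
  endloop
 endfacet
 facet normal -0.235 -0.971 0.047
  outer loop
   vertex 2.2 0.8 2.6
   vertex 4.6 0.2 2.2
   vertex 0.0 1.4 4.0
  endloop
 endfacet
 facet normal -0.564 -0.448 -0.694
  outer loop
   vertex 2.2 0.8 2.6
   vertex 0.0 1.4 4.0
   vertex 2.0 2.6 1.6
  endloop
 endfacet
 facet normal -0.261 -0.491 -0.831
  outer loop
   vertex 2.2 0.8 2.6
   vertex 2.0 2.6 1.6
   vertex 4.6 0.2 2.2
  endloop
 endfacet
 facet normal 0.005 -0.329 -0.944
  outer loop
   vertex 3.0 4.2 0.8
   vertex 4.6 4.8 0.6
   vertex 4.6 0.2 2.2
  endloop
 endfacet
 facet normal -0.134 -0.375 -0.917
  outer loop
   vertex 3.0 4.2 0.8
   vertex 4.6 0.2 2.2
   vertex 2.0 2.6 1.6
  endloop
 endfacet
 facet normal -0.316 0.920 0.233
  outer loop
   vertex 3.0 4.2 0.8
   vertex 0.4 2.8 2.8
   vertex 4.6 4.8 0.6
  endloop
 endfacet
 facet normal -0.602 -0.023 -0.798
  outer loop
   vertex 3.0 4.2 0.8
   vertex 2.0 2.6 1.6
   vertex 0.4 2.8 2.8
  endloop
 endfacet
 facet normal 0.161 0.803 0.574
  outer loop
   vertex 3.6 4.0 2.0
   vertex 4.6 2.8 3.4
   vertex 4.6 4.8 0.6
  endloop
 endfacet
 facet normal -0.098 0.720 0.687
  outer loop
   vertex 3.6 4.0 2.0
   vertex 0.4 2.8 2.8
   vertex 4.6 2.8 3.4
  endloop
 endfacet
 facet normal -0.256 0.907 0.335
  outer loop
   vertex 3.6 4.0 2.0
   vertex 4.6 4.8 0.6
   vertex 0.4 2.8 2.8
  endloop
 endfacet
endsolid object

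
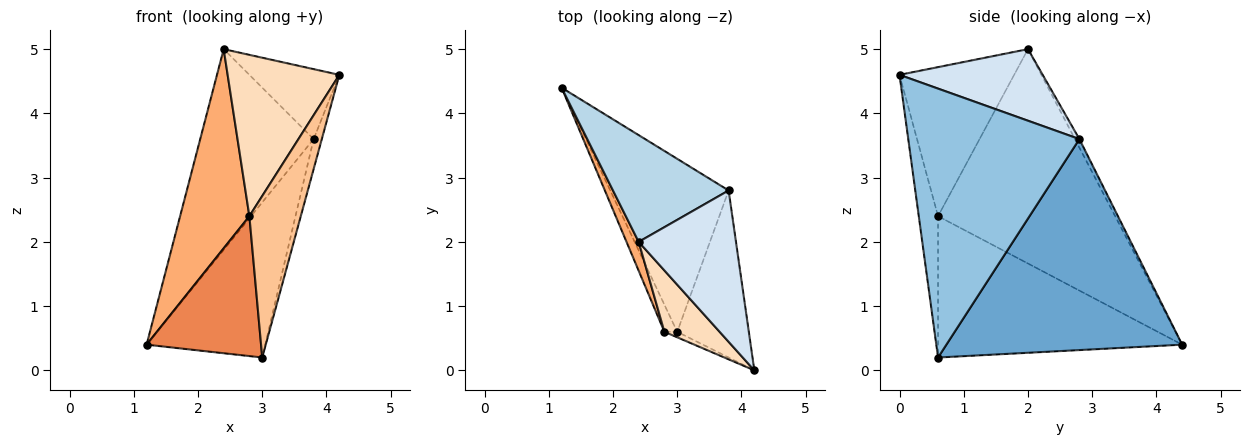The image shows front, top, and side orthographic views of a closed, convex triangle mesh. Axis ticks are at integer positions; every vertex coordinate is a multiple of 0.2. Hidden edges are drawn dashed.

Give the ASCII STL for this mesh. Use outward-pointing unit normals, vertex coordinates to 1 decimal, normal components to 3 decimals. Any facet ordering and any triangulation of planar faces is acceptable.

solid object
 facet normal 0.799 0.402 -0.448
  outer loop
   vertex 3.8 2.8 3.6
   vertex 3.0 0.6 0.2
   vertex 1.2 4.4 0.4
  endloop
 endfacet
 facet normal 0.965 0.046 -0.257
  outer loop
   vertex 3.8 2.8 3.6
   vertex 4.2 0.0 4.6
   vertex 3.0 0.6 0.2
  endloop
 endfacet
 facet normal -0.035 0.882 0.469
  outer loop
   vertex 3.8 2.8 3.6
   vertex 1.2 4.4 0.4
   vertex 2.4 2.0 5.0
  endloop
 endfacet
 facet normal 0.555 0.349 0.755
  outer loop
   vertex 3.8 2.8 3.6
   vertex 2.4 2.0 5.0
   vertex 4.2 0.0 4.6
  endloop
 endfacet
 facet normal -0.902 -0.423 -0.082
  outer loop
   vertex 2.8 0.6 2.4
   vertex 1.2 4.4 0.4
   vertex 3.0 0.6 0.2
  endloop
 endfacet
 facet normal -0.930 -0.364 0.053
  outer loop
   vertex 2.8 0.6 2.4
   vertex 2.4 2.0 5.0
   vertex 1.2 4.4 0.4
  endloop
 endfacet
 facet normal -0.351 -0.936 -0.032
  outer loop
   vertex 2.8 0.6 2.4
   vertex 3.0 0.6 0.2
   vertex 4.2 0.0 4.6
  endloop
 endfacet
 facet normal -0.692 -0.674 0.257
  outer loop
   vertex 2.8 0.6 2.4
   vertex 4.2 0.0 4.6
   vertex 2.4 2.0 5.0
  endloop
 endfacet
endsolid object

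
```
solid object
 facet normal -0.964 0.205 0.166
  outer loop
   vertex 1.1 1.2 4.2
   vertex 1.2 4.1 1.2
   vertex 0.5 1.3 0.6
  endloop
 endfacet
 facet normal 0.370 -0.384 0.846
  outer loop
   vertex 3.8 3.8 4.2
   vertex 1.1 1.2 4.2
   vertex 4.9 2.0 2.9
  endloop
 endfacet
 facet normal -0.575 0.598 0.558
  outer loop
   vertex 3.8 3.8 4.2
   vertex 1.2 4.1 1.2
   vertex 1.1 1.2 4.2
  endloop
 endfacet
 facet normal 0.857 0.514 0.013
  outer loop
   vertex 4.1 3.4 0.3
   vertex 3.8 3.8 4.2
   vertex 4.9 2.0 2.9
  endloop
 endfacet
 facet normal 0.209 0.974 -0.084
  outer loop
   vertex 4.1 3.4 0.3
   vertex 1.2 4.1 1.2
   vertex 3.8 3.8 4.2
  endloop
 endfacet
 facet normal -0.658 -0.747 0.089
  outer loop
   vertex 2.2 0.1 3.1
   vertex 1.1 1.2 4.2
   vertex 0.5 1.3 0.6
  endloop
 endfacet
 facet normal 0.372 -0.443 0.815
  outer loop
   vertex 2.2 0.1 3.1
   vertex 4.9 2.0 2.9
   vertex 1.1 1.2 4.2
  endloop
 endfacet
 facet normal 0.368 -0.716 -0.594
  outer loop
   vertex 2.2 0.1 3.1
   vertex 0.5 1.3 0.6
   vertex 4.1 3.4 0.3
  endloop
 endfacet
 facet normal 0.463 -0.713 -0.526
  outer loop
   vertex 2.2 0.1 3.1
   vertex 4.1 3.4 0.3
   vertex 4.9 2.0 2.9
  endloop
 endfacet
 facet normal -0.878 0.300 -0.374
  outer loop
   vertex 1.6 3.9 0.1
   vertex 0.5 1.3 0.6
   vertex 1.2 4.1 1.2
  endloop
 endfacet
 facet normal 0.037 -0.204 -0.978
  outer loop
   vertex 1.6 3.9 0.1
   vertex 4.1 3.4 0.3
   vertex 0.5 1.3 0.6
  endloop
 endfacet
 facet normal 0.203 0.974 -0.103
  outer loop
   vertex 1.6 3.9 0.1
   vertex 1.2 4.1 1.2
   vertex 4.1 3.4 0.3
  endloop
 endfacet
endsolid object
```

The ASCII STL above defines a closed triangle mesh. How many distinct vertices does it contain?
8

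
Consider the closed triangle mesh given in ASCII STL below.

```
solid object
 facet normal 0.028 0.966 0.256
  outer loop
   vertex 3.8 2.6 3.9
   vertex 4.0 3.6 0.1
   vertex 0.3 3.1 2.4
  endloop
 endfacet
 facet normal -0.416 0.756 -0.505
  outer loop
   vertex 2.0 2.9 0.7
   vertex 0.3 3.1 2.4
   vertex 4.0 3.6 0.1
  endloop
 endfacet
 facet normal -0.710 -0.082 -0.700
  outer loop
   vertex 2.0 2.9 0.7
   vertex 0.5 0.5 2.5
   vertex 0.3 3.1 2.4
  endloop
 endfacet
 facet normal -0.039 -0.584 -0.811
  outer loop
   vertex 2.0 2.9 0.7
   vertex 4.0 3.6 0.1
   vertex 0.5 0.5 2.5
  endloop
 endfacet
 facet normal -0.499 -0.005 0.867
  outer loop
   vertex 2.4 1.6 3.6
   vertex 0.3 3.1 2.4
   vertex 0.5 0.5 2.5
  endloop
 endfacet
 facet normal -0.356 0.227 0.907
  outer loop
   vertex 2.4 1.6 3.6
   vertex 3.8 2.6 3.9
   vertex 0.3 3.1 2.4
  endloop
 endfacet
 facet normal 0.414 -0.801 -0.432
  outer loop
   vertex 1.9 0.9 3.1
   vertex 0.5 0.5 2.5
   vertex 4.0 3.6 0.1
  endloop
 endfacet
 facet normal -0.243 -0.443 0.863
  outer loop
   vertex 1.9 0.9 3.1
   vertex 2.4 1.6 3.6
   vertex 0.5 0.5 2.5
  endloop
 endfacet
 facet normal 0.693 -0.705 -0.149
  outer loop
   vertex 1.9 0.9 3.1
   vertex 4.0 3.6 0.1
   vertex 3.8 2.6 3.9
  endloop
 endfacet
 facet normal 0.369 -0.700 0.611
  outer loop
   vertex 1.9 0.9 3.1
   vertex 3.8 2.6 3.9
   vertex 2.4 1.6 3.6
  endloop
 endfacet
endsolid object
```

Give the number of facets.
10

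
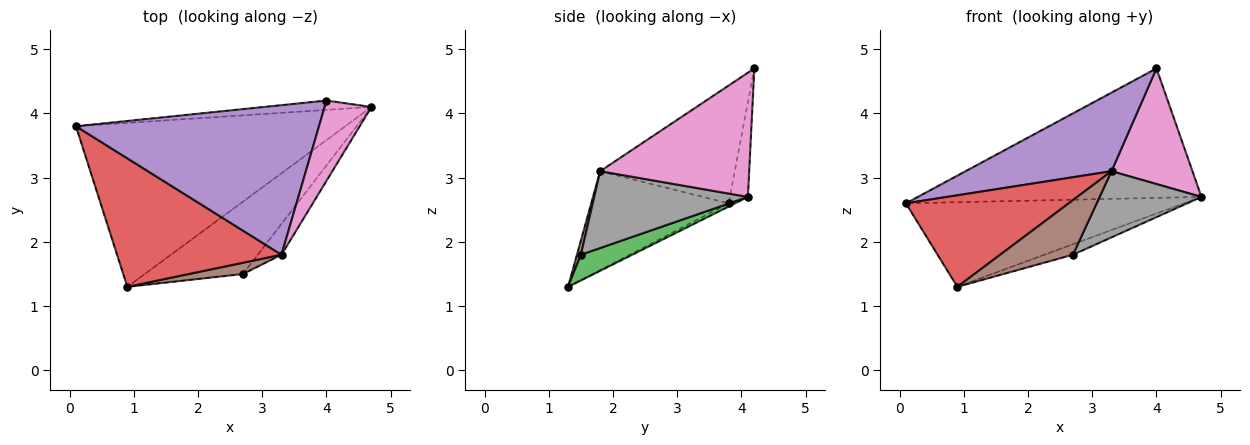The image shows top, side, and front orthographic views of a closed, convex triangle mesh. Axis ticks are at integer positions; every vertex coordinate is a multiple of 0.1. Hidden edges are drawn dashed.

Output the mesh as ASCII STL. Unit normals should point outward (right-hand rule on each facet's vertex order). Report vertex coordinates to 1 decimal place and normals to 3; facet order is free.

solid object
 facet normal -0.011 0.459 -0.889
  outer loop
   vertex 0.9 1.3 1.3
   vertex 0.1 3.8 2.6
   vertex 4.7 4.1 2.7
  endloop
 endfacet
 facet normal -0.063 0.995 -0.072
  outer loop
   vertex 4.0 4.2 4.7
   vertex 4.7 4.1 2.7
   vertex 0.1 3.8 2.6
  endloop
 endfacet
 facet normal 0.251 0.139 -0.958
  outer loop
   vertex 2.7 1.5 1.8
   vertex 0.9 1.3 1.3
   vertex 4.7 4.1 2.7
  endloop
 endfacet
 facet normal -0.440 -0.521 0.731
  outer loop
   vertex 3.3 1.8 3.1
   vertex 0.1 3.8 2.6
   vertex 0.9 1.3 1.3
  endloop
 endfacet
 facet normal -0.394 -0.427 0.814
  outer loop
   vertex 3.3 1.8 3.1
   vertex 4.0 4.2 4.7
   vertex 0.1 3.8 2.6
  endloop
 endfacet
 facet normal 0.053 -0.978 0.201
  outer loop
   vertex 3.3 1.8 3.1
   vertex 0.9 1.3 1.3
   vertex 2.7 1.5 1.8
  endloop
 endfacet
 facet normal 0.834 -0.453 0.315
  outer loop
   vertex 3.3 1.8 3.1
   vertex 4.7 4.1 2.7
   vertex 4.0 4.2 4.7
  endloop
 endfacet
 facet normal 0.807 -0.535 -0.249
  outer loop
   vertex 3.3 1.8 3.1
   vertex 2.7 1.5 1.8
   vertex 4.7 4.1 2.7
  endloop
 endfacet
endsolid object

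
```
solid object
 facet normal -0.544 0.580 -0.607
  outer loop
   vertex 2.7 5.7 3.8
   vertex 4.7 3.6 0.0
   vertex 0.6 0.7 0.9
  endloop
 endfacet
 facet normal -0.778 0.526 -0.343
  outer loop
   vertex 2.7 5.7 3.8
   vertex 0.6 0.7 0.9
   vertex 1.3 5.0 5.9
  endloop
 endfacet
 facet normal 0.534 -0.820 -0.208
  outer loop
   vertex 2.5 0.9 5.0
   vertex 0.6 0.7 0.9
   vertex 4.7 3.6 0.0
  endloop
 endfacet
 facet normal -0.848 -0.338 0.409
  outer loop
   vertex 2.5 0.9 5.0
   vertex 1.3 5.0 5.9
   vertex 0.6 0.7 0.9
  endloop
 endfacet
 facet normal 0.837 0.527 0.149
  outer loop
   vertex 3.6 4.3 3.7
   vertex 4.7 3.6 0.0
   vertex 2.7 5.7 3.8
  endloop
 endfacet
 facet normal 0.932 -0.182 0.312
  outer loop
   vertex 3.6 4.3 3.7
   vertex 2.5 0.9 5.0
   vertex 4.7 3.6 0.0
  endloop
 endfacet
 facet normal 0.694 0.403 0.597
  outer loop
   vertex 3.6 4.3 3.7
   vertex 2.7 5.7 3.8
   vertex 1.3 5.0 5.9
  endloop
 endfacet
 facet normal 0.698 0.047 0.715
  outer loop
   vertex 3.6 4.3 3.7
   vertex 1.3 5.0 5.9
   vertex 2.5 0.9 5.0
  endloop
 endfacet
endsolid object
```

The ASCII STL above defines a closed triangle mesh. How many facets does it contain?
8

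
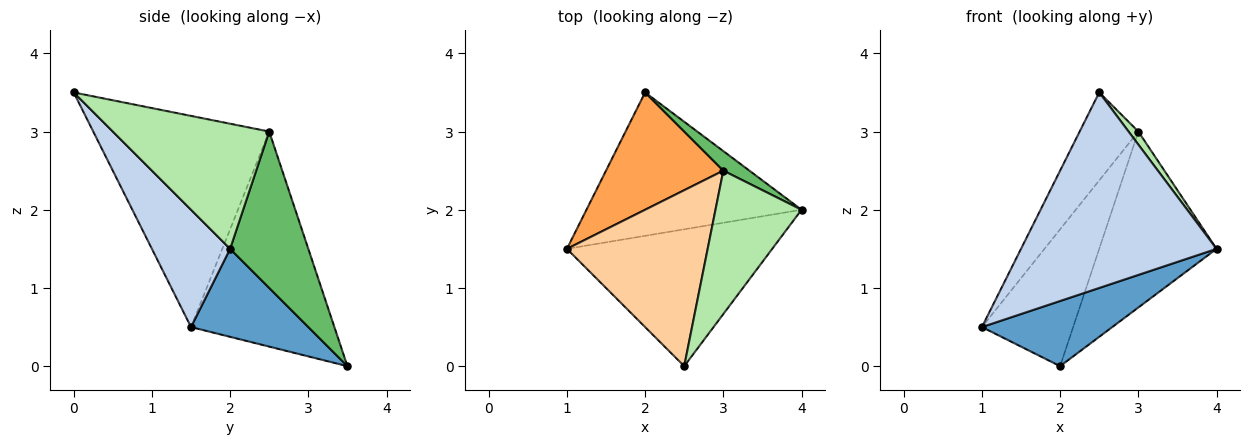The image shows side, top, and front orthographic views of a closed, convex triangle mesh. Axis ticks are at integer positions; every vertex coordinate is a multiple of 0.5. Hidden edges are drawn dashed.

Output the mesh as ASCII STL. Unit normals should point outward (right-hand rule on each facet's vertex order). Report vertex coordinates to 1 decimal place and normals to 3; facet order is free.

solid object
 facet normal 0.349 -0.388 -0.853
  outer loop
   vertex 2.0 3.5 0.0
   vertex 4.0 2.0 1.5
   vertex 1.0 1.5 0.5
  endloop
 endfacet
 facet normal 0.311 -0.778 -0.545
  outer loop
   vertex 2.5 0.0 3.5
   vertex 1.0 1.5 0.5
   vertex 4.0 2.0 1.5
  endloop
 endfacet
 facet normal -0.766 0.488 0.418
  outer loop
   vertex 3.0 2.5 3.0
   vertex 2.0 3.5 0.0
   vertex 1.0 1.5 0.5
  endloop
 endfacet
 facet normal -0.802 0.267 0.535
  outer loop
   vertex 3.0 2.5 3.0
   vertex 1.0 1.5 0.5
   vertex 2.5 0.0 3.5
  endloop
 endfacet
 facet normal 0.552 0.829 0.092
  outer loop
   vertex 3.0 2.5 3.0
   vertex 4.0 2.0 1.5
   vertex 2.0 3.5 0.0
  endloop
 endfacet
 facet normal 0.823 -0.051 0.566
  outer loop
   vertex 3.0 2.5 3.0
   vertex 2.5 0.0 3.5
   vertex 4.0 2.0 1.5
  endloop
 endfacet
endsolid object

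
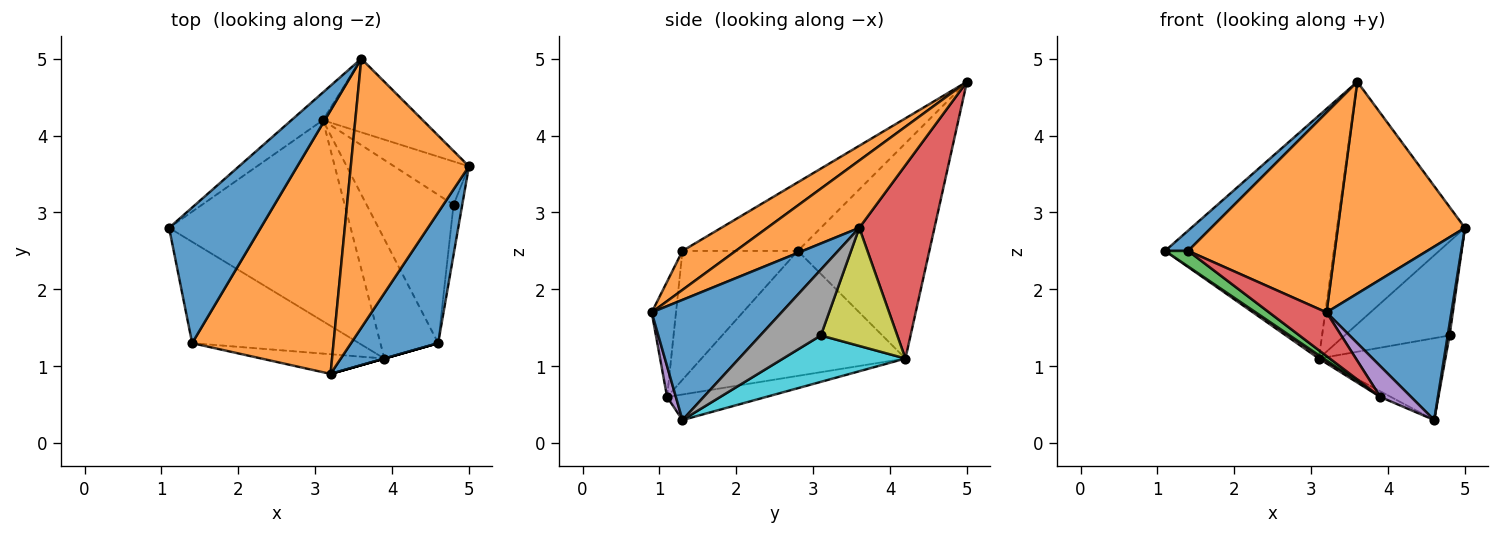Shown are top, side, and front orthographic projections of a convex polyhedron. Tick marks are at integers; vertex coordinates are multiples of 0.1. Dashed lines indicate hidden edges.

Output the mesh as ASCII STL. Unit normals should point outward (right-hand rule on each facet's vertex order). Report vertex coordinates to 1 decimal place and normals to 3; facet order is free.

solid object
 facet normal 0.639 -0.614 0.463
  outer loop
   vertex 4.6 1.3 0.3
   vertex 5.0 3.6 2.8
   vertex 3.2 0.9 1.7
  endloop
 endfacet
 facet normal 0.409 -0.565 0.717
  outer loop
   vertex 3.6 5.0 4.7
   vertex 3.2 0.9 1.7
   vertex 5.0 3.6 2.8
  endloop
 endfacet
 facet normal -0.612 0.785 -0.089
  outer loop
   vertex 3.6 5.0 4.7
   vertex 3.1 4.2 1.1
   vertex 1.1 2.8 2.5
  endloop
 endfacet
 facet normal 0.490 0.834 -0.253
  outer loop
   vertex 3.6 5.0 4.7
   vertex 5.0 3.6 2.8
   vertex 3.1 4.2 1.1
  endloop
 endfacet
 facet normal 0.275 -0.962 0.000
  outer loop
   vertex 3.9 1.1 0.6
   vertex 4.6 1.3 0.3
   vertex 3.2 0.9 1.7
  endloop
 endfacet
 facet normal -0.567 -0.014 -0.824
  outer loop
   vertex 3.9 1.1 0.6
   vertex 1.1 2.8 2.5
   vertex 3.1 4.2 1.1
  endloop
 endfacet
 facet normal -0.404 0.043 -0.914
  outer loop
   vertex 3.9 1.1 0.6
   vertex 3.1 4.2 1.1
   vertex 4.6 1.3 0.3
  endloop
 endfacet
 facet normal 0.991 -0.030 -0.131
  outer loop
   vertex 4.8 3.1 1.4
   vertex 5.0 3.6 2.8
   vertex 4.6 1.3 0.3
  endloop
 endfacet
 facet normal 0.552 0.757 -0.349
  outer loop
   vertex 4.8 3.1 1.4
   vertex 3.1 4.2 1.1
   vertex 5.0 3.6 2.8
  endloop
 endfacet
 facet normal 0.423 0.438 -0.793
  outer loop
   vertex 4.8 3.1 1.4
   vertex 4.6 1.3 0.3
   vertex 3.1 4.2 1.1
  endloop
 endfacet
 facet normal -0.595 -0.119 0.795
  outer loop
   vertex 1.4 1.3 2.5
   vertex 3.6 5.0 4.7
   vertex 1.1 2.8 2.5
  endloop
 endfacet
 facet normal 0.215 -0.590 0.778
  outer loop
   vertex 1.4 1.3 2.5
   vertex 3.2 0.9 1.7
   vertex 3.6 5.0 4.7
  endloop
 endfacet
 facet normal -0.607 -0.121 -0.786
  outer loop
   vertex 1.4 1.3 2.5
   vertex 1.1 2.8 2.5
   vertex 3.9 1.1 0.6
  endloop
 endfacet
 facet normal -0.359 -0.851 -0.383
  outer loop
   vertex 1.4 1.3 2.5
   vertex 3.9 1.1 0.6
   vertex 3.2 0.9 1.7
  endloop
 endfacet
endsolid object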